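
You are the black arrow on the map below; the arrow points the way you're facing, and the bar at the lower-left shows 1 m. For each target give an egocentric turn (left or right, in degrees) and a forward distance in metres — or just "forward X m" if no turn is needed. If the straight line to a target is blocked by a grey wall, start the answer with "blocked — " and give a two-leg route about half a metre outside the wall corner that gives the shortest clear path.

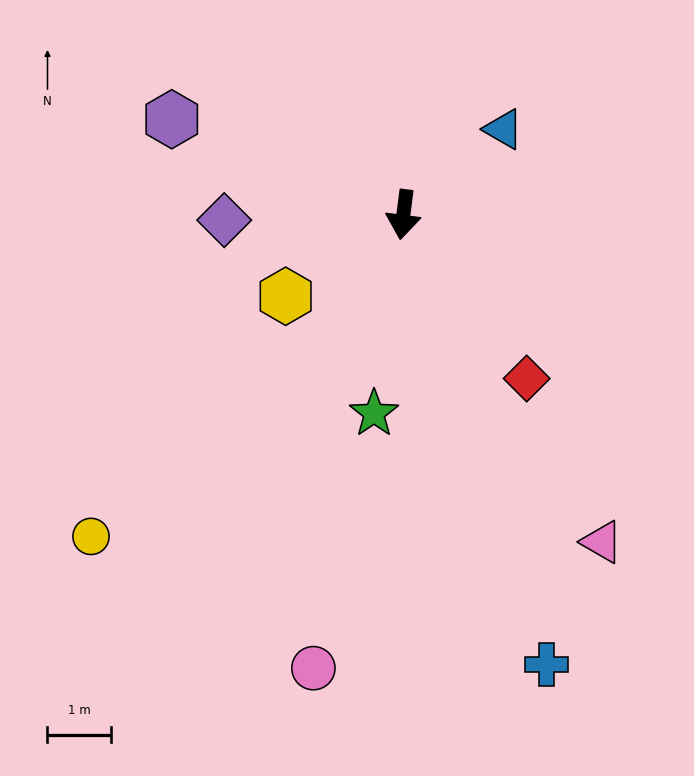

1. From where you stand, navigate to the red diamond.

turn left 44°, forward 3.2 m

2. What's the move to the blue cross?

turn left 25°, forward 7.4 m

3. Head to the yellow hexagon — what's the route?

turn right 48°, forward 2.3 m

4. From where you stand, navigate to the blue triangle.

turn left 138°, forward 2.1 m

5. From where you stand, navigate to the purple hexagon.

turn right 105°, forward 3.9 m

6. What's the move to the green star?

forward 3.2 m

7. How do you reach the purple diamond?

turn right 81°, forward 2.8 m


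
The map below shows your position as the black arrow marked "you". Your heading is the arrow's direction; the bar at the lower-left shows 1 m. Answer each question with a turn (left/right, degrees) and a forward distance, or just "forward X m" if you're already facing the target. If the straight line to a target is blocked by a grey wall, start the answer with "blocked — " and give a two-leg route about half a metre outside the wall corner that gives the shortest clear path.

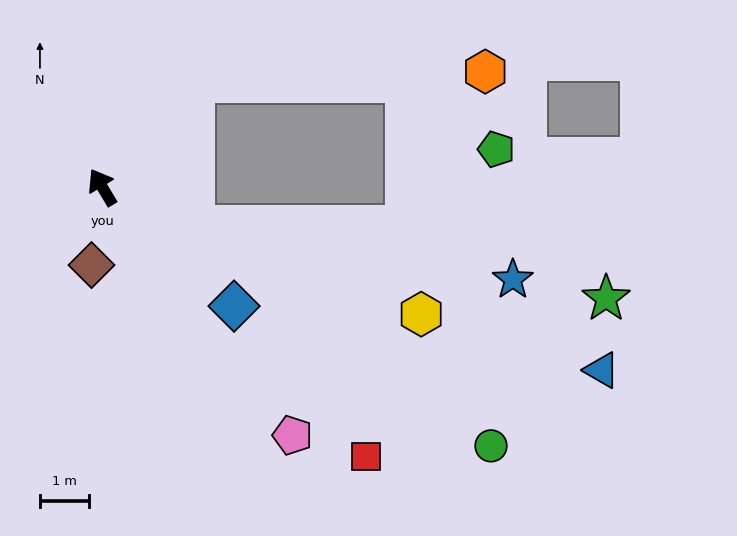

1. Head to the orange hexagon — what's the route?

blocked — turn right 72°, forward 2.8 m, then turn right 47°, forward 5.9 m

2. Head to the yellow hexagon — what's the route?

turn right 143°, forward 6.9 m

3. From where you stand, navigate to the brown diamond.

turn left 141°, forward 1.6 m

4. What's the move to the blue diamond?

turn right 163°, forward 3.6 m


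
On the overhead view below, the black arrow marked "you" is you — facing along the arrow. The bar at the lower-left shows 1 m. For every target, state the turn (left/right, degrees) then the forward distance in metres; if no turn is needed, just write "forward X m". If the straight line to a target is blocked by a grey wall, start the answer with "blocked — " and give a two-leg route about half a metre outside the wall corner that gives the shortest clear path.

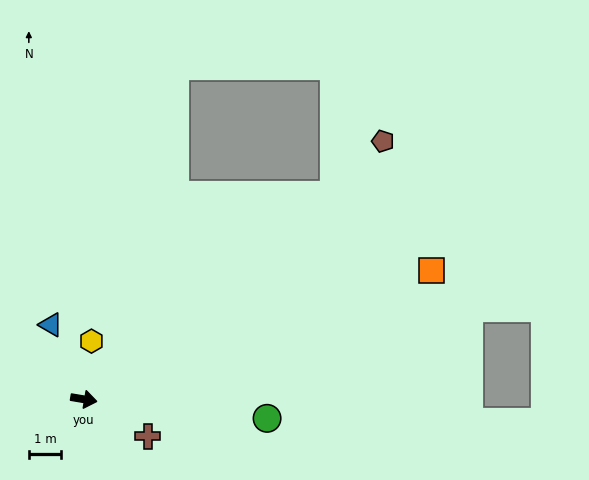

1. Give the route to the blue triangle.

turn left 123°, forward 2.5 m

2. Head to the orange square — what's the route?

turn left 30°, forward 11.4 m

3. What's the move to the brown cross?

turn right 20°, forward 2.3 m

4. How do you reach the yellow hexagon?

turn left 92°, forward 1.8 m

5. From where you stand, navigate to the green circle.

turn left 4°, forward 5.7 m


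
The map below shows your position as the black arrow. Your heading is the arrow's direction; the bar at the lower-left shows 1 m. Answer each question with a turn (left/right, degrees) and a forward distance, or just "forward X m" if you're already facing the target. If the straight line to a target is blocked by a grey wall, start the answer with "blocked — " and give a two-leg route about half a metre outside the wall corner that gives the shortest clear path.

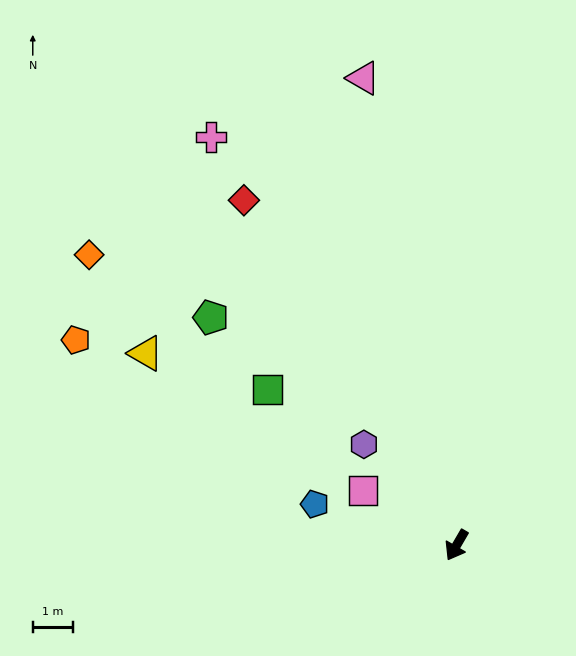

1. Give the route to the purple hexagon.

turn right 107°, forward 3.4 m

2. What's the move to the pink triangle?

turn right 138°, forward 12.0 m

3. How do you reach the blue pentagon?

turn right 76°, forward 3.7 m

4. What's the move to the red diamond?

turn right 118°, forward 10.2 m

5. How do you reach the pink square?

turn right 90°, forward 2.7 m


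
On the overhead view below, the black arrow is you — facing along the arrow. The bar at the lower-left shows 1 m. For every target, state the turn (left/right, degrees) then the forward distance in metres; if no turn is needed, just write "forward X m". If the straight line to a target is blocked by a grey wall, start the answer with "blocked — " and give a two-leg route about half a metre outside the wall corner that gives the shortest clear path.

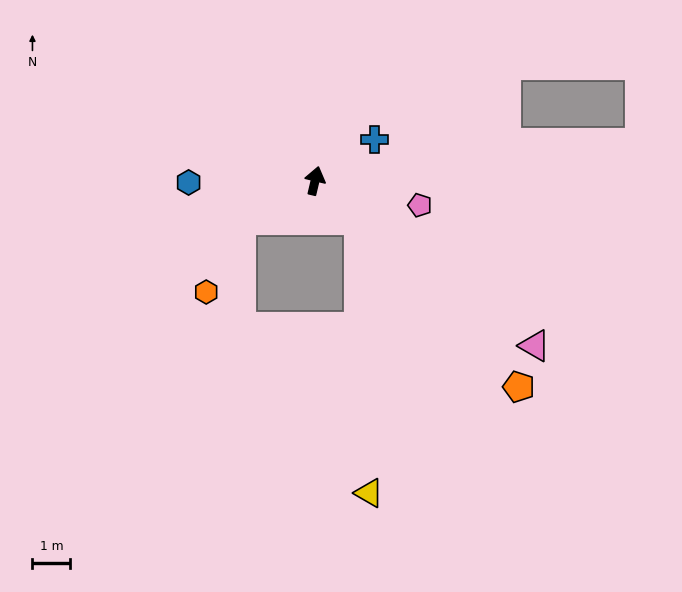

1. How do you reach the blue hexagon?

turn left 104°, forward 3.3 m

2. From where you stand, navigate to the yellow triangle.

blocked — turn right 117°, forward 1.6 m, then turn right 48°, forward 7.2 m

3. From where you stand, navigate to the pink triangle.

turn right 114°, forward 7.3 m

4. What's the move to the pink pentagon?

turn right 90°, forward 2.8 m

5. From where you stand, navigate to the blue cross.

turn right 42°, forward 1.9 m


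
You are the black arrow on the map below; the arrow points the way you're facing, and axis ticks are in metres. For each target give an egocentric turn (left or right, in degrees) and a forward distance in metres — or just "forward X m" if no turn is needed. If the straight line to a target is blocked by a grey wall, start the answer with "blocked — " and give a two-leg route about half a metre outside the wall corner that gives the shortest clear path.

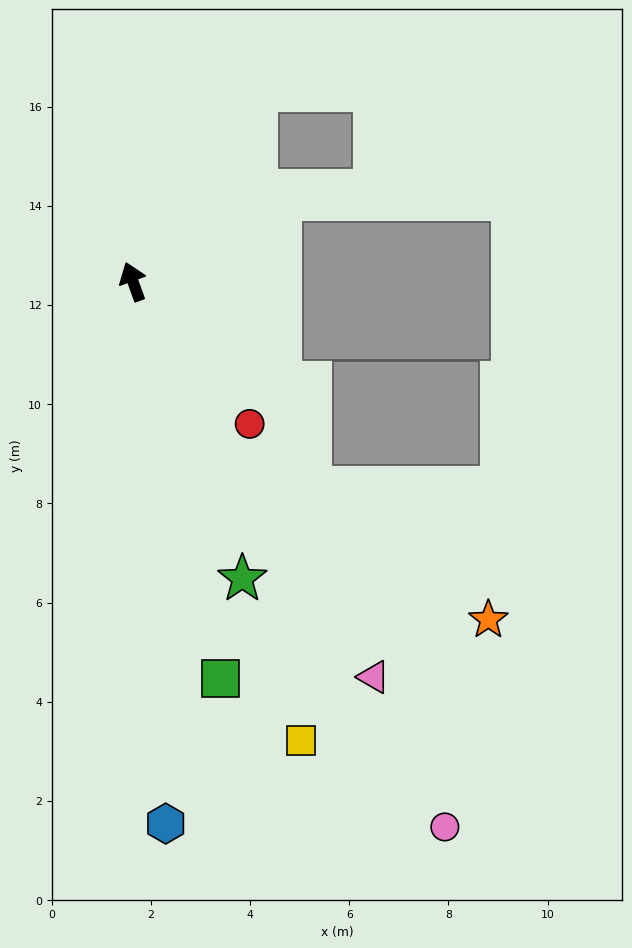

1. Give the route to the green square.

turn left 173°, forward 8.2 m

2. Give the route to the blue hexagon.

turn left 164°, forward 10.9 m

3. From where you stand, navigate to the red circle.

turn right 161°, forward 3.7 m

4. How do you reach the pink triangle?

turn right 169°, forward 9.3 m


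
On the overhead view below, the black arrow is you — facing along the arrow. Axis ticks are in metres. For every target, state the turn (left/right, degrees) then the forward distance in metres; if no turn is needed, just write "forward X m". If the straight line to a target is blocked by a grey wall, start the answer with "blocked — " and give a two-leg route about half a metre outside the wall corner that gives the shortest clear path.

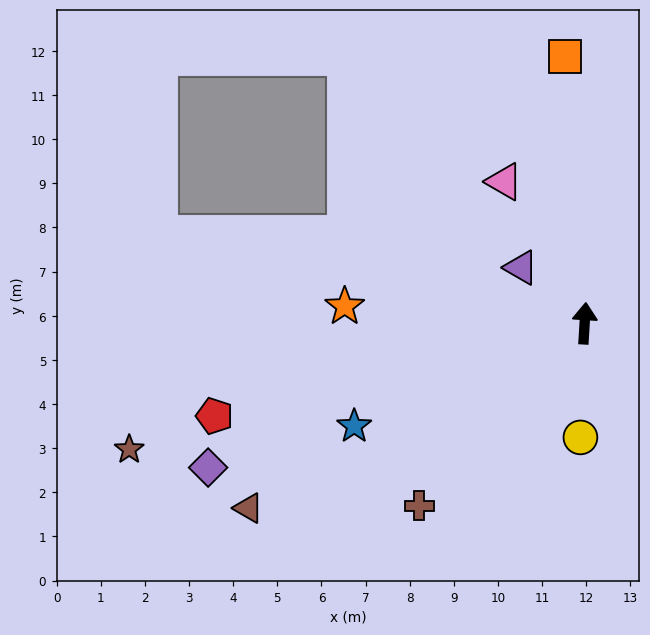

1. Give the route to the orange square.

turn left 8°, forward 6.1 m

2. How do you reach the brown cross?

turn left 141°, forward 5.6 m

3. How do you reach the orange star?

turn left 89°, forward 5.5 m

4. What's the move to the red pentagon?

turn left 108°, forward 8.6 m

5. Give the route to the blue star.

turn left 118°, forward 5.7 m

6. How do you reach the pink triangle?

turn left 33°, forward 3.7 m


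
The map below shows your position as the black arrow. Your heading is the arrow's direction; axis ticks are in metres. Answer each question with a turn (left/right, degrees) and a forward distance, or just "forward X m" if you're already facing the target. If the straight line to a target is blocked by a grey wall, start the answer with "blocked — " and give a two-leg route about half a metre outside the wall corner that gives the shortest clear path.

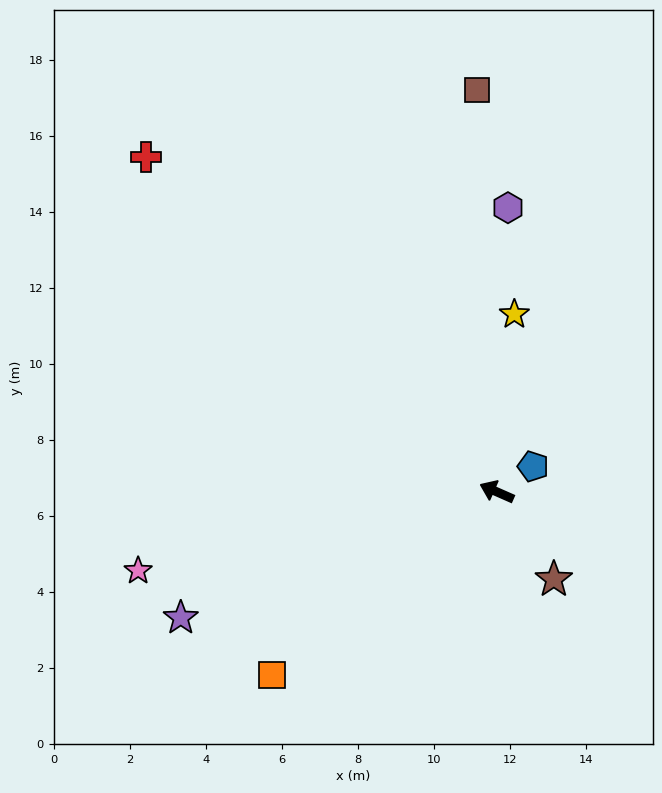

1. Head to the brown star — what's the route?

turn left 147°, forward 2.7 m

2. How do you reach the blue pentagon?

turn right 121°, forward 1.2 m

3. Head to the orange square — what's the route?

turn left 63°, forward 7.6 m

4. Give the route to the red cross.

turn right 20°, forward 12.8 m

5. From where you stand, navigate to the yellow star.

turn right 72°, forward 4.7 m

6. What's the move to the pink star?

turn left 36°, forward 9.7 m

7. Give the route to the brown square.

turn right 63°, forward 10.6 m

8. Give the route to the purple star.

turn left 45°, forward 8.9 m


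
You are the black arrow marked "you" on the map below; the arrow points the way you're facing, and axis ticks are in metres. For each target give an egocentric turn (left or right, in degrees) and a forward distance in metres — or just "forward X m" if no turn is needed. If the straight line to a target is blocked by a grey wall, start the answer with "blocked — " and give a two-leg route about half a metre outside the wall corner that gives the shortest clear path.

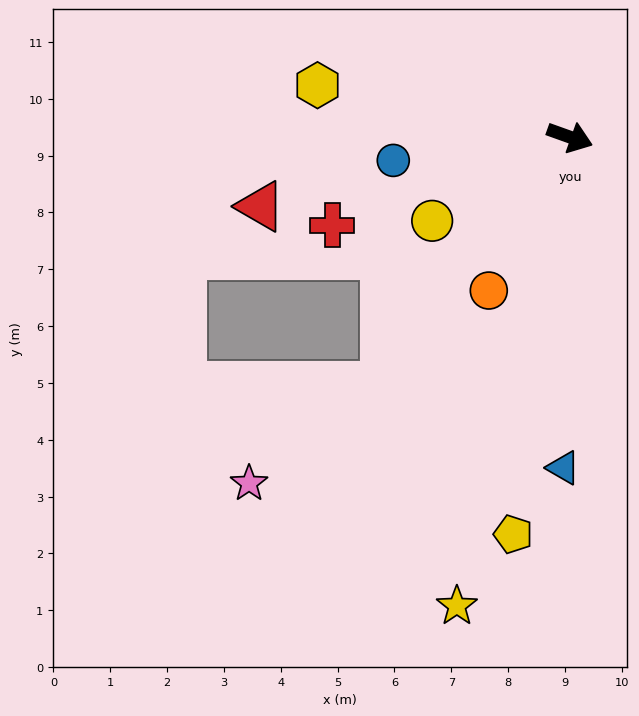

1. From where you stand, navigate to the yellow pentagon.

turn right 78°, forward 7.1 m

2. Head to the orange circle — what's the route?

turn right 98°, forward 3.1 m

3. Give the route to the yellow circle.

turn right 129°, forward 2.8 m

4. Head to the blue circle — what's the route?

turn right 153°, forward 3.1 m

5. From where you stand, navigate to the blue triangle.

turn right 71°, forward 5.8 m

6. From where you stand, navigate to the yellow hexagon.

turn right 172°, forward 4.5 m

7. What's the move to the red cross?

turn right 140°, forward 4.5 m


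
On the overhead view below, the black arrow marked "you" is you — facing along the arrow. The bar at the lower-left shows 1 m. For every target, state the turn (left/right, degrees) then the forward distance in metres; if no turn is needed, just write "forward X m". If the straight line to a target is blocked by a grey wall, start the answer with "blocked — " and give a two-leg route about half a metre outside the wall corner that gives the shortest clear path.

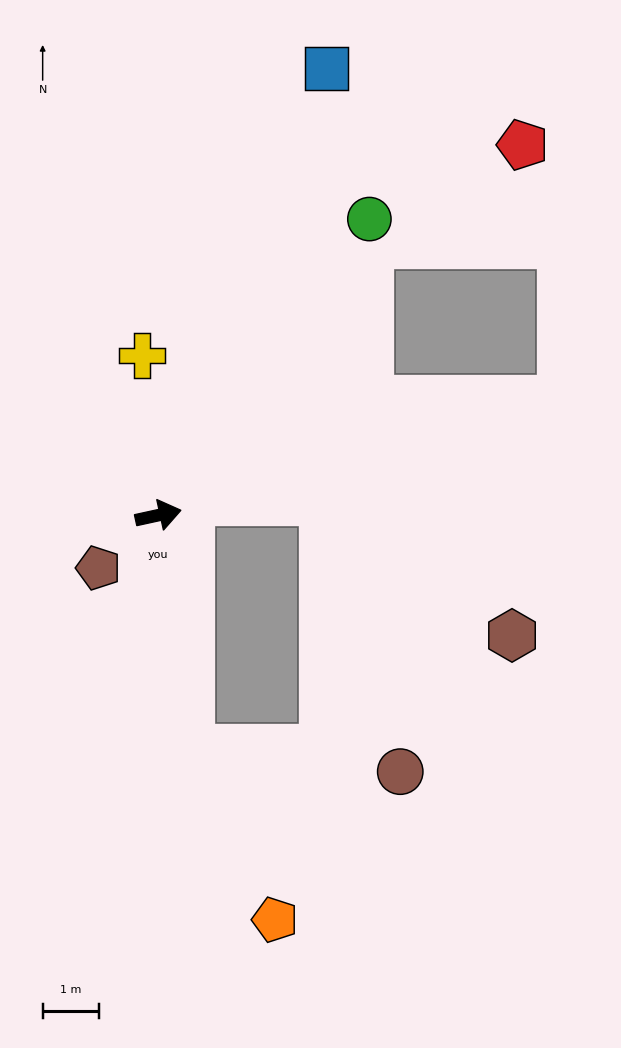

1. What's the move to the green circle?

turn left 42°, forward 6.5 m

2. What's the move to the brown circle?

blocked — turn right 94°, forward 4.2 m, then turn left 75°, forward 3.7 m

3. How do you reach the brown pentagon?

turn right 151°, forward 1.4 m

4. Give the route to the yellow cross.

turn left 84°, forward 2.9 m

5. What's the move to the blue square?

turn left 57°, forward 8.5 m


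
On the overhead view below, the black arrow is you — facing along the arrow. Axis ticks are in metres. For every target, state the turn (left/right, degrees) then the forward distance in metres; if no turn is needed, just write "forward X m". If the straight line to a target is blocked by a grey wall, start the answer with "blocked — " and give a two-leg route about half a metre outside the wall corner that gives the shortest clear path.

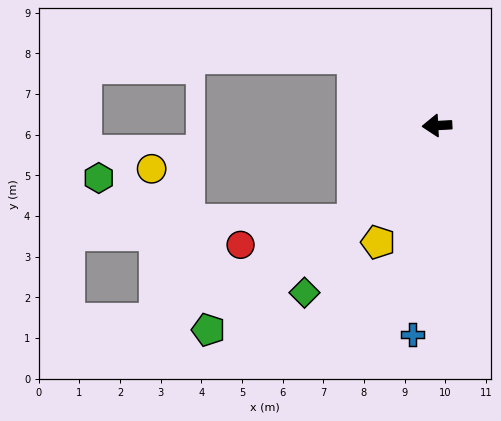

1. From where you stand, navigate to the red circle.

blocked — turn left 46°, forward 3.1 m, then turn right 38°, forward 2.8 m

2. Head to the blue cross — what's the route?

turn left 80°, forward 5.2 m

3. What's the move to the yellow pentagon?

turn left 60°, forward 3.2 m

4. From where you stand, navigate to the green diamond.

turn left 49°, forward 5.2 m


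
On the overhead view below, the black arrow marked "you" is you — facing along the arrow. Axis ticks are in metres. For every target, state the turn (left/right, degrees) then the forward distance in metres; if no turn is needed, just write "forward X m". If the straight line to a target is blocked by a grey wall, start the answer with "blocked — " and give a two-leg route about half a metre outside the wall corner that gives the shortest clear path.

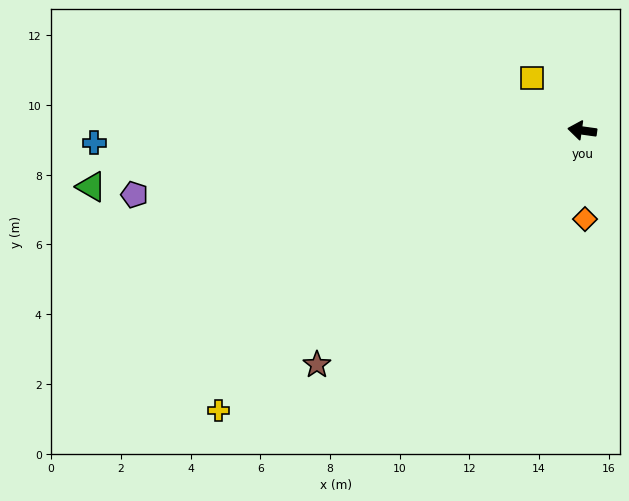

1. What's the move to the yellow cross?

turn left 45°, forward 13.2 m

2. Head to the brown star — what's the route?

turn left 49°, forward 10.2 m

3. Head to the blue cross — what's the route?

turn left 9°, forward 14.0 m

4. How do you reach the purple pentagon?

turn left 16°, forward 13.0 m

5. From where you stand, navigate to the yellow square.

turn right 38°, forward 2.1 m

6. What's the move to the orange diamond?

turn left 100°, forward 2.5 m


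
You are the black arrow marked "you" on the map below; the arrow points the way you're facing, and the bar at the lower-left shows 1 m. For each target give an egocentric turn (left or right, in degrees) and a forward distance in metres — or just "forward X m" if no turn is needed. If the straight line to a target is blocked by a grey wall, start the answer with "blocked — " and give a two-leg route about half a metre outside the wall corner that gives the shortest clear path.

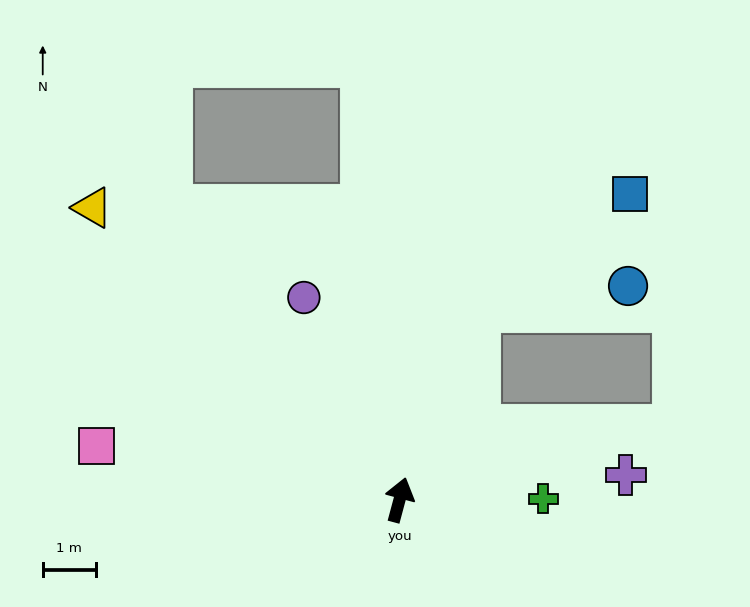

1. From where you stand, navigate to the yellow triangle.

turn left 61°, forward 7.9 m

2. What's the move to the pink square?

turn left 95°, forward 5.8 m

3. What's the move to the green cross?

turn right 75°, forward 2.7 m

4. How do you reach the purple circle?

turn left 40°, forward 4.2 m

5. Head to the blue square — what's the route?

blocked — turn right 7°, forward 3.8 m, then turn right 31°, forward 3.6 m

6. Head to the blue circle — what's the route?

blocked — turn right 7°, forward 3.8 m, then turn right 59°, forward 2.9 m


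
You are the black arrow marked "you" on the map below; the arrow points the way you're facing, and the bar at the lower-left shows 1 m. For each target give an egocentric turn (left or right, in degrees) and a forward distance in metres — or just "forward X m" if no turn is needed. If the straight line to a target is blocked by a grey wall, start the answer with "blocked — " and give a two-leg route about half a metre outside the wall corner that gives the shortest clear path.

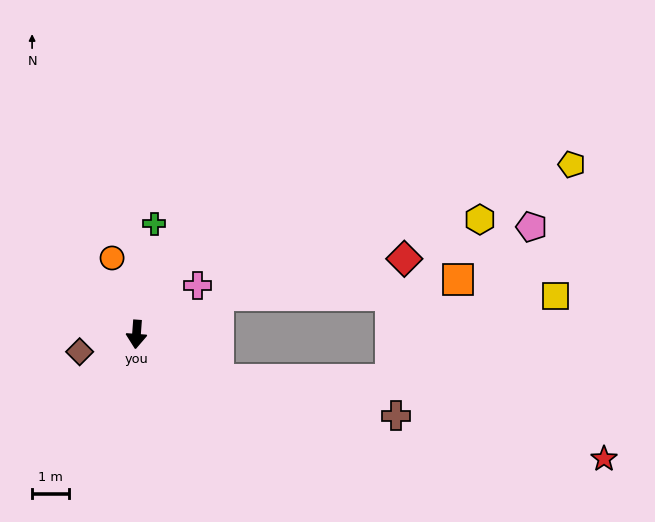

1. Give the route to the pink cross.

turn left 133°, forward 2.1 m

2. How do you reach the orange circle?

turn right 158°, forward 2.2 m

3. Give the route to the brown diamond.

turn right 69°, forward 1.6 m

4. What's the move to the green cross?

turn left 175°, forward 3.1 m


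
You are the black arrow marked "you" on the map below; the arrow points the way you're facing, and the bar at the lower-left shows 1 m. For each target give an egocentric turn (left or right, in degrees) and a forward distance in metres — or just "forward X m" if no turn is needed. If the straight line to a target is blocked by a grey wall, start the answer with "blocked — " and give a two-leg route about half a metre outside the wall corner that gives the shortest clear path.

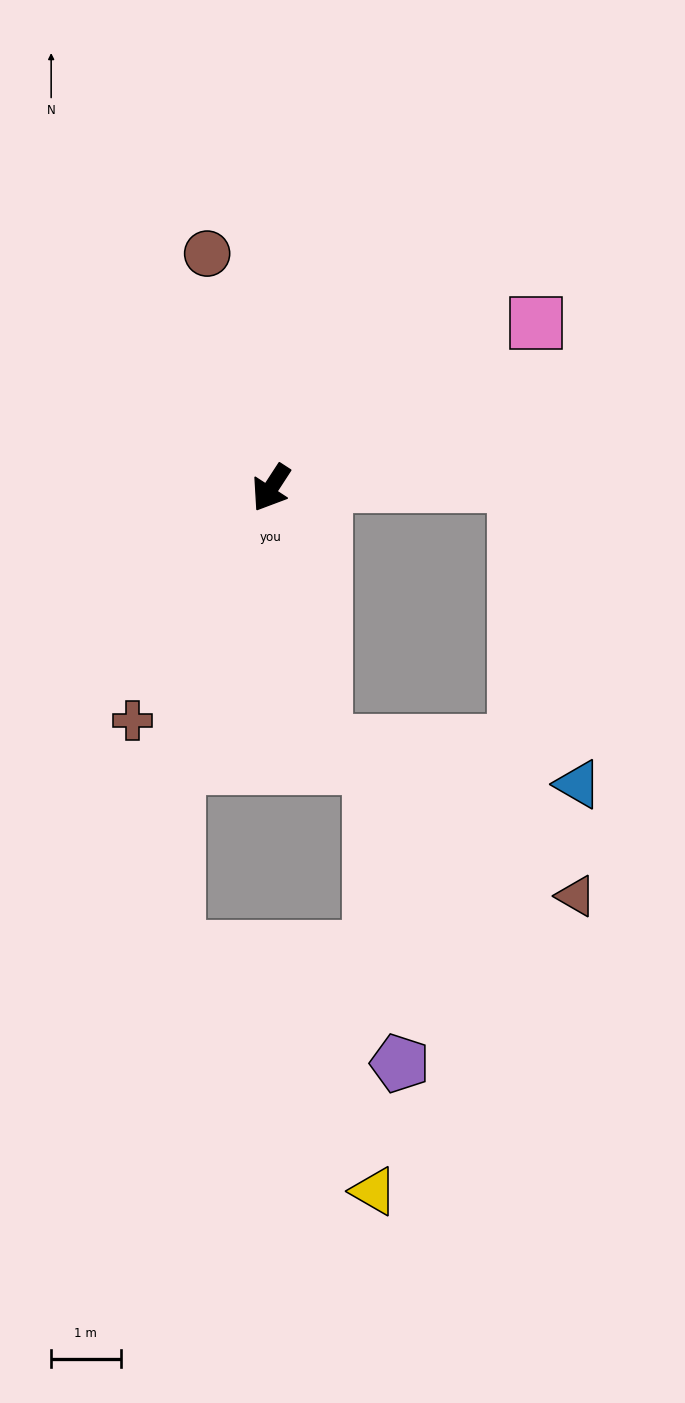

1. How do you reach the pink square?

turn left 155°, forward 4.5 m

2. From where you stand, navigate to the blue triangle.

blocked — turn left 44°, forward 3.8 m, then turn left 70°, forward 3.7 m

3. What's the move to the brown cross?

turn left 2°, forward 3.9 m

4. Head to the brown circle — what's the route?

turn right 132°, forward 3.5 m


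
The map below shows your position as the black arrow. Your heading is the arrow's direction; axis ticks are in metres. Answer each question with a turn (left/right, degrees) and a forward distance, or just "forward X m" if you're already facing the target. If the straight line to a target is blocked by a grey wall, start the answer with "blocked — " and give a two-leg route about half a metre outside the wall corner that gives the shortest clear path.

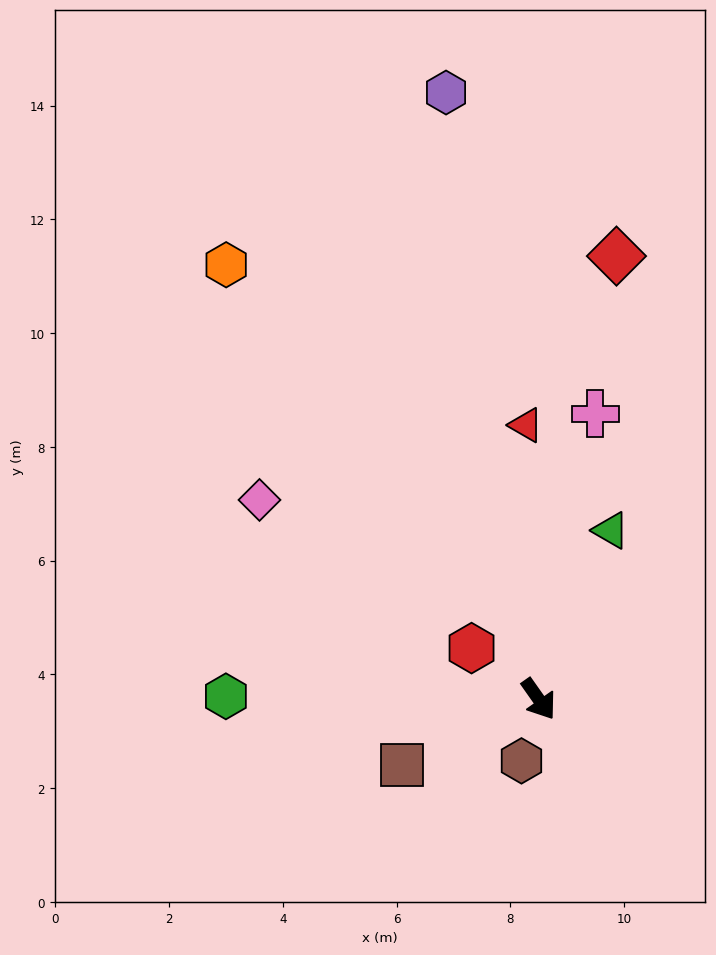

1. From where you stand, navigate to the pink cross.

turn left 134°, forward 5.1 m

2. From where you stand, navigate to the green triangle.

turn left 122°, forward 3.2 m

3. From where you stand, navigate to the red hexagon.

turn right 162°, forward 1.5 m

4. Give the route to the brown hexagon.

turn right 51°, forward 1.1 m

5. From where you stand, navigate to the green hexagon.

turn right 126°, forward 5.5 m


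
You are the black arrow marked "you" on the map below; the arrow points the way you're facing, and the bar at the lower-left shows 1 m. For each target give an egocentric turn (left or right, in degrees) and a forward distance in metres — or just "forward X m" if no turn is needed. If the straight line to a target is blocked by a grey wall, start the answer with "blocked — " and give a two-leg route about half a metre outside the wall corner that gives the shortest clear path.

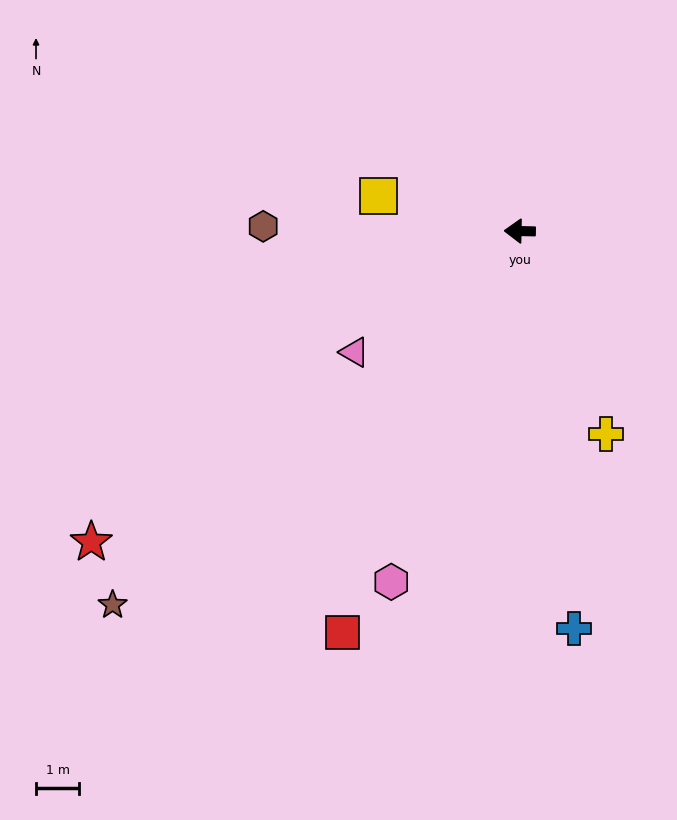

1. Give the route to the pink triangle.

turn left 37°, forward 4.7 m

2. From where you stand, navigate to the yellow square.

turn right 13°, forward 3.4 m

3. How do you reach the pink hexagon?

turn left 71°, forward 8.6 m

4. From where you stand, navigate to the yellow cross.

turn left 114°, forward 5.1 m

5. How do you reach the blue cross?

turn left 99°, forward 9.3 m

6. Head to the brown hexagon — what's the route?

forward 5.9 m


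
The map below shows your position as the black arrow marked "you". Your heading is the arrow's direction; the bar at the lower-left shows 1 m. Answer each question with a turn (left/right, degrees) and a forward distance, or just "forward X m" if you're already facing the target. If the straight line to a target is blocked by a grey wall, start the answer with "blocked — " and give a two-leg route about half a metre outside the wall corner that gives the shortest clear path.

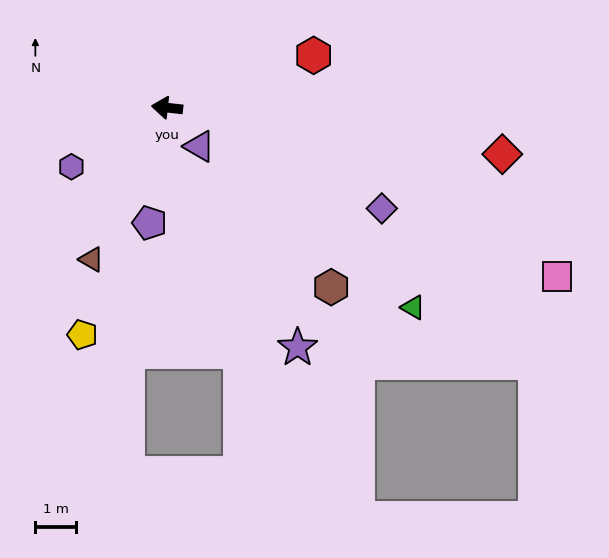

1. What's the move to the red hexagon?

turn right 154°, forward 3.8 m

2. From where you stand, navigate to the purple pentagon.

turn left 88°, forward 2.8 m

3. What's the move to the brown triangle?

turn left 70°, forward 4.1 m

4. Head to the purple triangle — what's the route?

turn left 136°, forward 1.2 m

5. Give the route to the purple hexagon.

turn left 38°, forward 2.7 m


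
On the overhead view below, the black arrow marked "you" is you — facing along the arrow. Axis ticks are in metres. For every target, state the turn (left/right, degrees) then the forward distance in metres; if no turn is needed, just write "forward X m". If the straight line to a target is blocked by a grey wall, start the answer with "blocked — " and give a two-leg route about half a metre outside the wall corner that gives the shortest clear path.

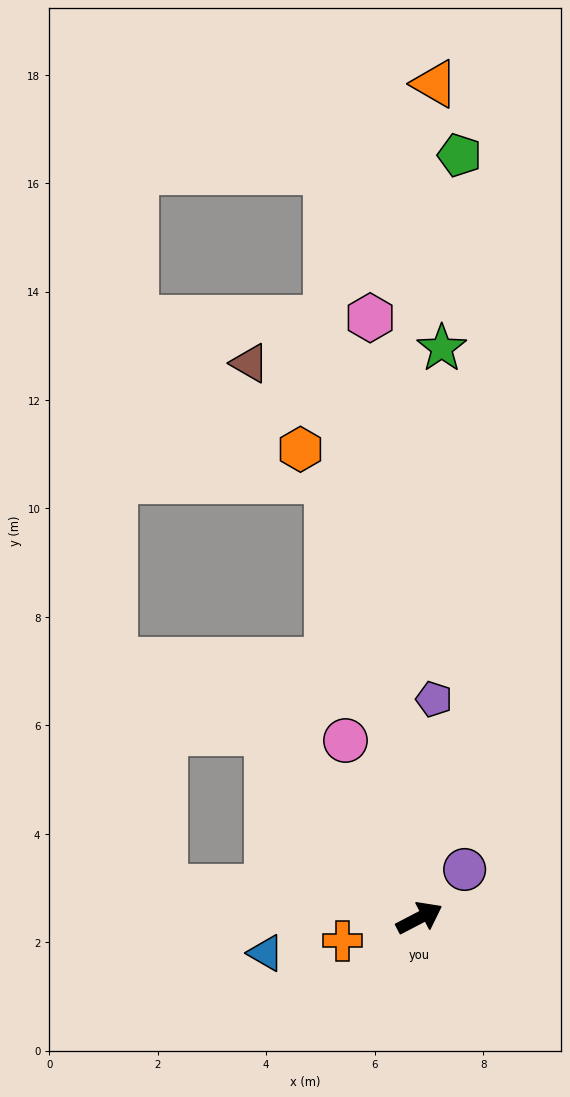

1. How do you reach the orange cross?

turn left 169°, forward 1.5 m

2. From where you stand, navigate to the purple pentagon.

turn left 59°, forward 4.0 m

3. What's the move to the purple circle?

turn left 19°, forward 1.2 m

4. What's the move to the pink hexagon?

turn left 67°, forward 11.1 m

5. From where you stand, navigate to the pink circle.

turn left 85°, forward 3.5 m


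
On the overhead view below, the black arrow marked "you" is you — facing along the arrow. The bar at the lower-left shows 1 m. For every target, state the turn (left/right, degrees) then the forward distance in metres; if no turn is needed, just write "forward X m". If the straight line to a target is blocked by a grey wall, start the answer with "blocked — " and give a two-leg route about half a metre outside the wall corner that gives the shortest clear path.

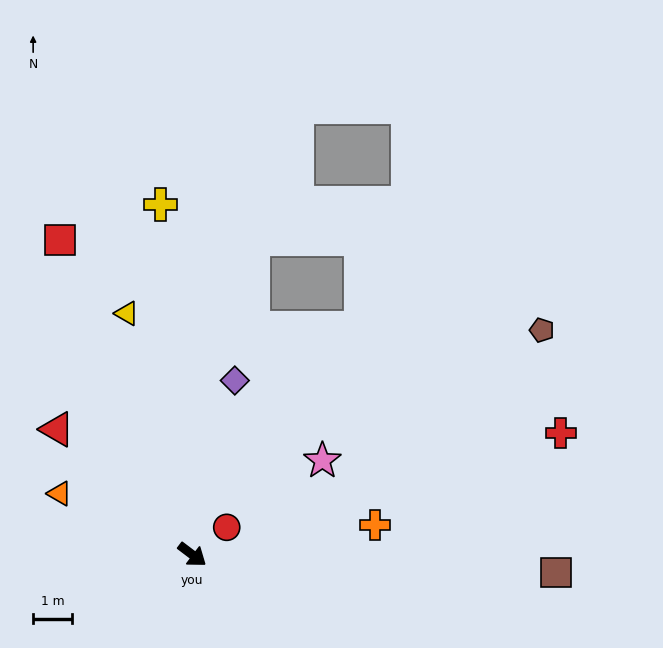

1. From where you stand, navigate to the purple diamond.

turn left 113°, forward 4.6 m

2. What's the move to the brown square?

turn left 34°, forward 9.4 m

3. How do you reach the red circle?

turn left 76°, forward 1.1 m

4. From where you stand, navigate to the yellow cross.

turn left 132°, forward 9.0 m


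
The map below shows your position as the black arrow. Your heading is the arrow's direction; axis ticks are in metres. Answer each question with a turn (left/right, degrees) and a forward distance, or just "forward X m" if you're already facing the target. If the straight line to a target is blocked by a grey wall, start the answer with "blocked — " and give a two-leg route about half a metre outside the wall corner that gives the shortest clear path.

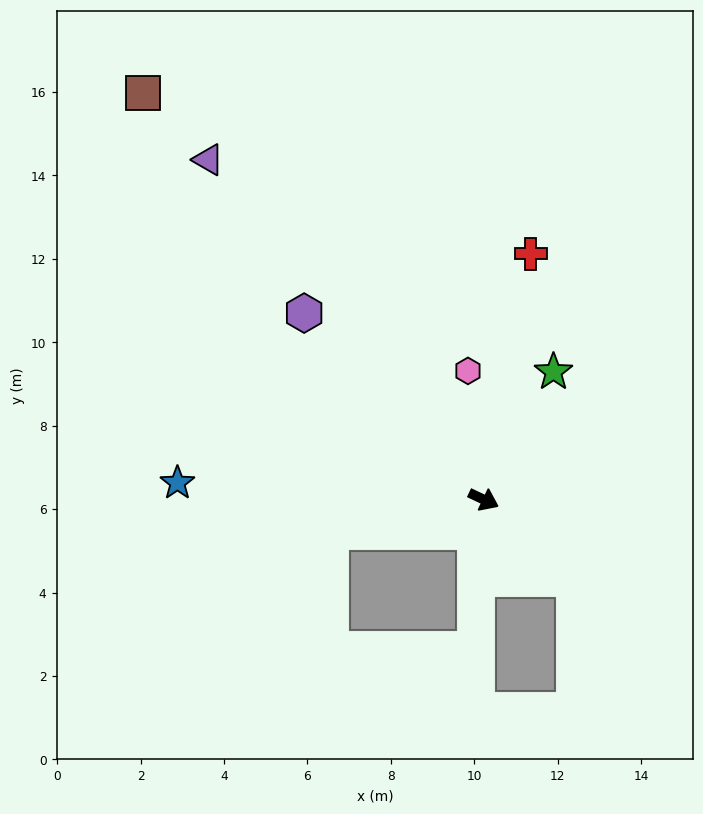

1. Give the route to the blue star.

turn right 158°, forward 7.4 m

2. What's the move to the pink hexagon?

turn left 122°, forward 3.1 m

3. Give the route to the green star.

turn left 87°, forward 3.5 m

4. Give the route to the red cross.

turn left 104°, forward 6.0 m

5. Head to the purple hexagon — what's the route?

turn left 159°, forward 6.2 m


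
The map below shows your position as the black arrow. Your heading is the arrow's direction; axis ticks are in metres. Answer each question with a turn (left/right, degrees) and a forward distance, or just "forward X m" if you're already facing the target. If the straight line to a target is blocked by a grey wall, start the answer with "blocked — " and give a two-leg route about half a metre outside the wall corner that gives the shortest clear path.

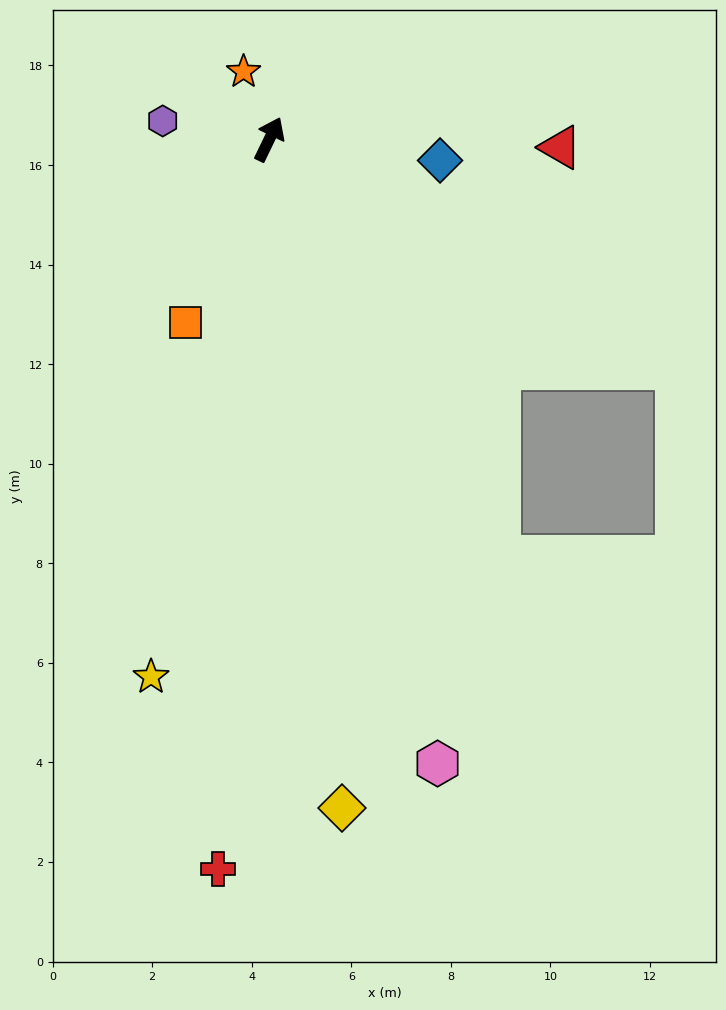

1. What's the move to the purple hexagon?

turn left 106°, forward 2.2 m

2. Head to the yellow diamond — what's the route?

turn right 148°, forward 13.5 m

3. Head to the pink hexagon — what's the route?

turn right 139°, forward 13.0 m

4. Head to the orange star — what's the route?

turn left 47°, forward 1.5 m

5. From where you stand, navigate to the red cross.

turn right 158°, forward 14.7 m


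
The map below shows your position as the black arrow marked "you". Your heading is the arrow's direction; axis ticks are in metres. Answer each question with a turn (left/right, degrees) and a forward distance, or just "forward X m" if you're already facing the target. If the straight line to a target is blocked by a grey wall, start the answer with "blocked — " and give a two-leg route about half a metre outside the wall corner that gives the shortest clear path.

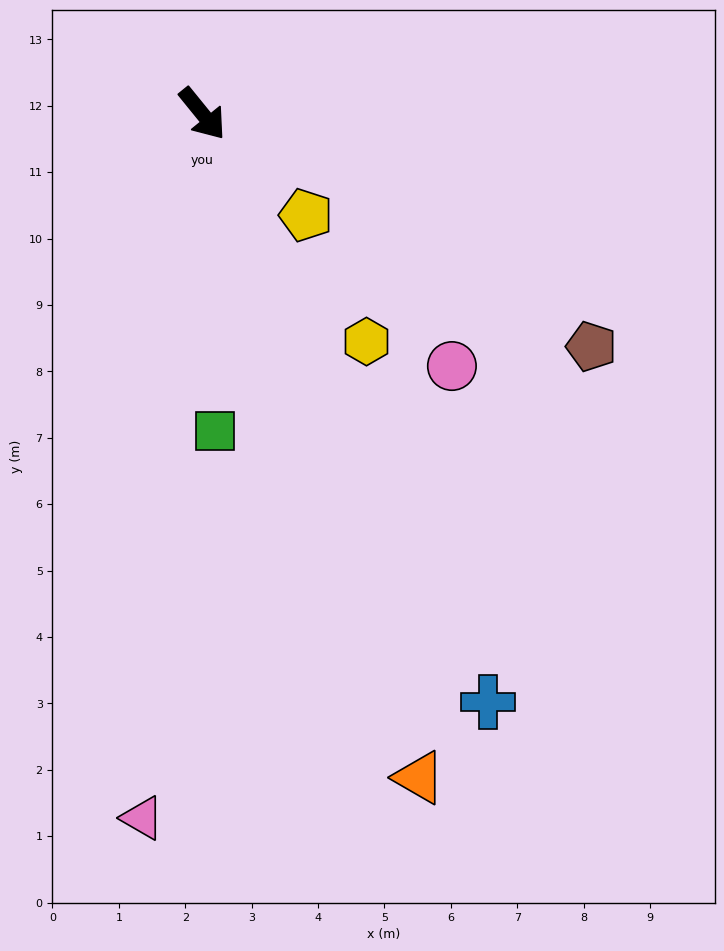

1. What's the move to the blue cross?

turn right 13°, forward 9.8 m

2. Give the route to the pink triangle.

turn right 44°, forward 10.6 m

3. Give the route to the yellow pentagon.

turn left 7°, forward 2.2 m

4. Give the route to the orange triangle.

turn right 21°, forward 10.5 m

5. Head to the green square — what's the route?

turn right 37°, forward 4.8 m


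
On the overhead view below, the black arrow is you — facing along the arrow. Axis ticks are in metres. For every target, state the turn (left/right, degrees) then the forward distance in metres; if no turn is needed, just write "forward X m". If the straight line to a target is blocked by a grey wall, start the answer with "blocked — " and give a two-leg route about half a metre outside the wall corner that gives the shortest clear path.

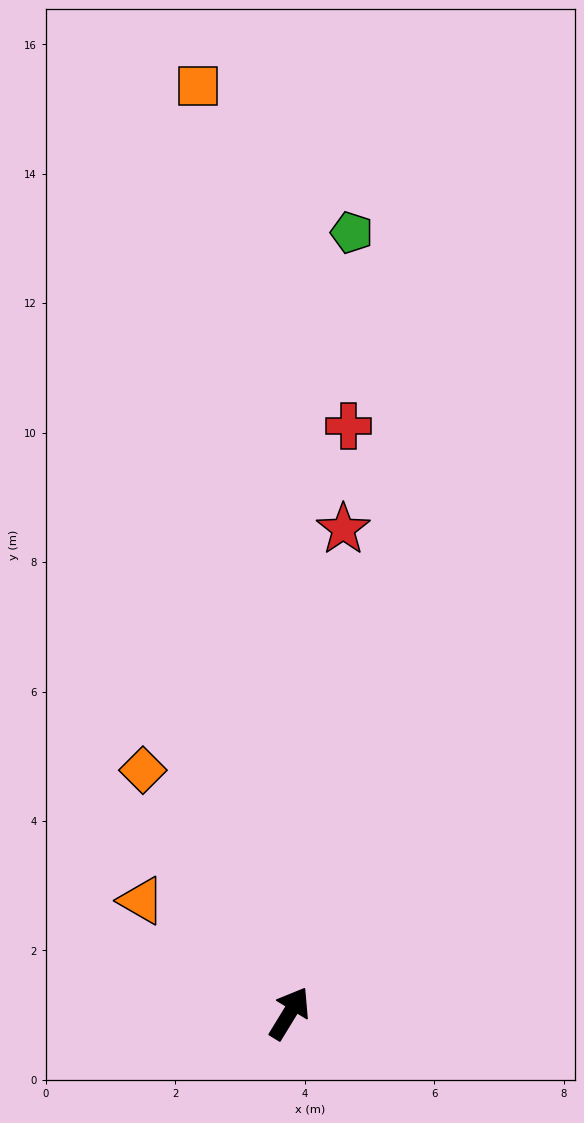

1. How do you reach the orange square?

turn left 37°, forward 14.4 m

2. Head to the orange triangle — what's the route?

turn left 84°, forward 2.9 m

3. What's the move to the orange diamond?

turn left 63°, forward 4.4 m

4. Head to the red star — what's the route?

turn left 25°, forward 7.5 m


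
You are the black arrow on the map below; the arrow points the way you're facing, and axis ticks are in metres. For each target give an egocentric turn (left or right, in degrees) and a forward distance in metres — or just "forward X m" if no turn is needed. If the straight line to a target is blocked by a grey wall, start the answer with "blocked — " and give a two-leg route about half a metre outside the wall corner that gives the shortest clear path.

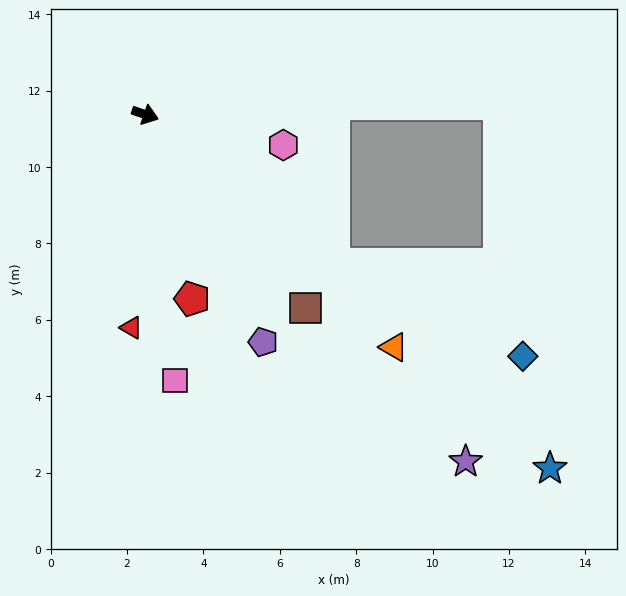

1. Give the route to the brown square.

turn right 31°, forward 6.6 m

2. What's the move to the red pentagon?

turn right 57°, forward 5.0 m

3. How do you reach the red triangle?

turn right 75°, forward 5.6 m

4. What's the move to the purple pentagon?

turn right 44°, forward 6.7 m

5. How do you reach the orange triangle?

turn right 24°, forward 8.9 m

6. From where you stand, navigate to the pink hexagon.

turn left 6°, forward 3.7 m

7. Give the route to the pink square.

turn right 65°, forward 7.0 m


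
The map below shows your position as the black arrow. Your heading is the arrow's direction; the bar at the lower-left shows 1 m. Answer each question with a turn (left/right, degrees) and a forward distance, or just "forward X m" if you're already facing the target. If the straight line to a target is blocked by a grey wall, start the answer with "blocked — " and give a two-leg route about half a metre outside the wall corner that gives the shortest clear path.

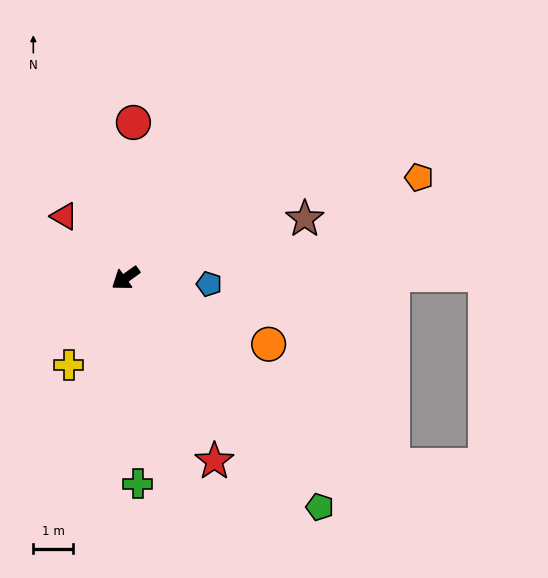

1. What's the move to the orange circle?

turn left 119°, forward 4.0 m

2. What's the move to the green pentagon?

turn left 95°, forward 7.6 m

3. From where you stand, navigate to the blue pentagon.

turn left 140°, forward 2.1 m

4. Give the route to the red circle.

turn right 129°, forward 3.9 m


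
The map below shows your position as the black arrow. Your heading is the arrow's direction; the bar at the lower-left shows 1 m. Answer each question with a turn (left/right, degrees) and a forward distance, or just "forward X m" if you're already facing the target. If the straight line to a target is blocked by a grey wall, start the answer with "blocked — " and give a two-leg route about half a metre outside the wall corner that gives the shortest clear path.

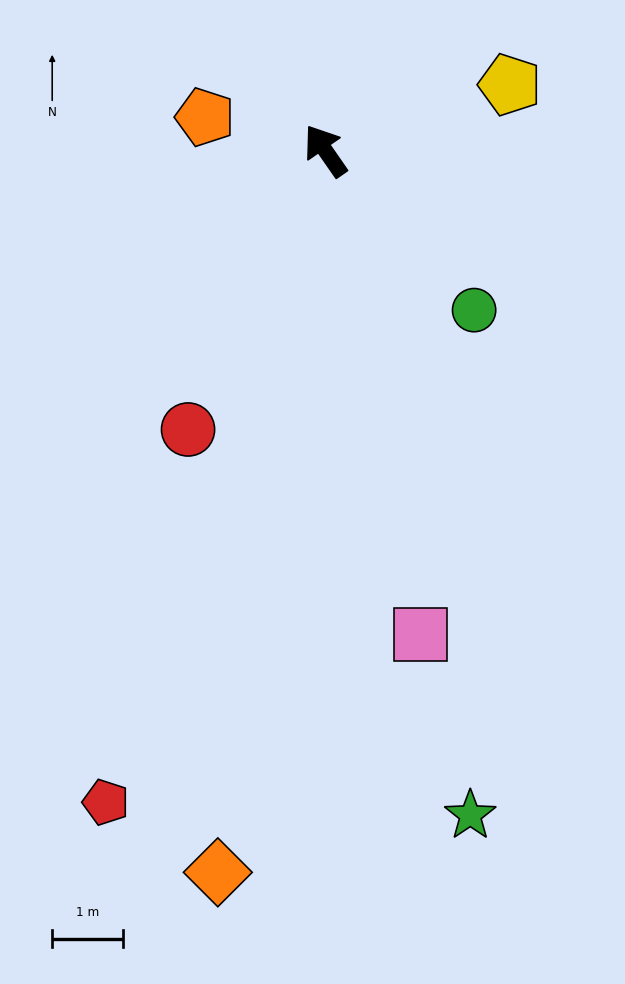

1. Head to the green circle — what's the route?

turn right 172°, forward 3.1 m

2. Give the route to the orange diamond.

turn left 137°, forward 10.3 m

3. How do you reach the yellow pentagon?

turn right 105°, forward 2.8 m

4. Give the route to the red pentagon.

turn left 127°, forward 9.7 m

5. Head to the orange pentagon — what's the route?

turn left 40°, forward 1.8 m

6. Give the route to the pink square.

turn left 156°, forward 7.0 m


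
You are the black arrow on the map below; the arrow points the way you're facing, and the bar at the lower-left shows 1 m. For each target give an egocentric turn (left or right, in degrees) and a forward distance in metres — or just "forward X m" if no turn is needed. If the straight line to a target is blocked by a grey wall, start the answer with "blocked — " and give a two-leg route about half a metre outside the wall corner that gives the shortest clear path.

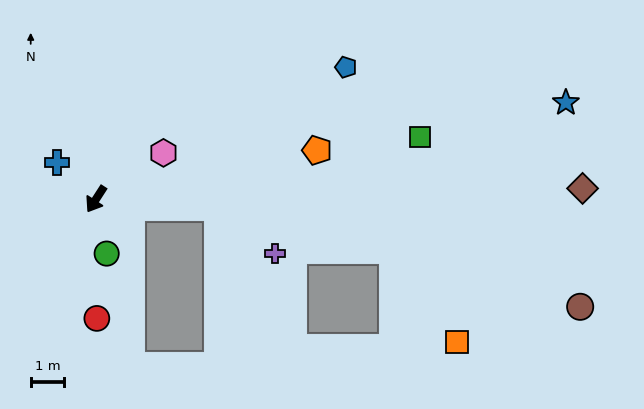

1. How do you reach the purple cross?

blocked — turn left 119°, forward 3.7 m, then turn right 36°, forward 2.2 m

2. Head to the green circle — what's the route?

turn left 44°, forward 1.7 m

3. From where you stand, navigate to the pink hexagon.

turn left 157°, forward 2.4 m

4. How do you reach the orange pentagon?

turn left 135°, forward 6.8 m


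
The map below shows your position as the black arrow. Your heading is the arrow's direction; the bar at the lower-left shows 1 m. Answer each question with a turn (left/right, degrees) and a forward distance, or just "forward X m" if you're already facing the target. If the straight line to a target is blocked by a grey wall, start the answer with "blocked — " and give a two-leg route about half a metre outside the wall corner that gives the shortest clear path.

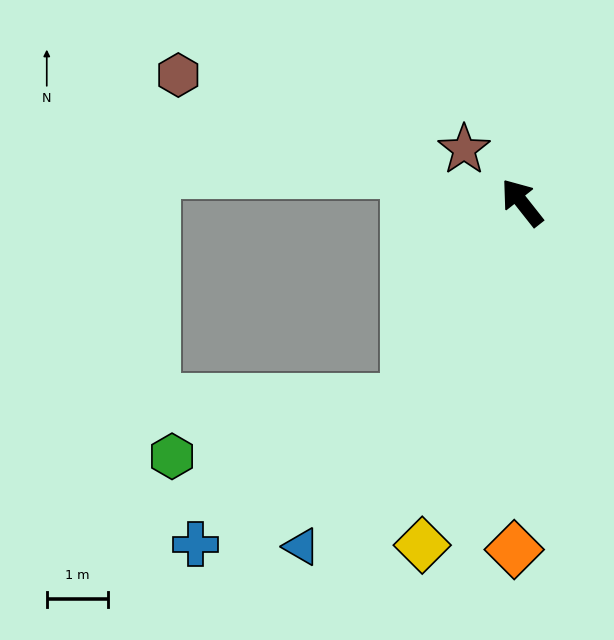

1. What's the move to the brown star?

turn left 9°, forward 1.3 m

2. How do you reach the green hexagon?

blocked — turn left 111°, forward 3.7 m, then turn right 46°, forward 4.0 m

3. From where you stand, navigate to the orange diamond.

turn left 140°, forward 5.7 m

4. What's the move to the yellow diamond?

turn left 125°, forward 5.9 m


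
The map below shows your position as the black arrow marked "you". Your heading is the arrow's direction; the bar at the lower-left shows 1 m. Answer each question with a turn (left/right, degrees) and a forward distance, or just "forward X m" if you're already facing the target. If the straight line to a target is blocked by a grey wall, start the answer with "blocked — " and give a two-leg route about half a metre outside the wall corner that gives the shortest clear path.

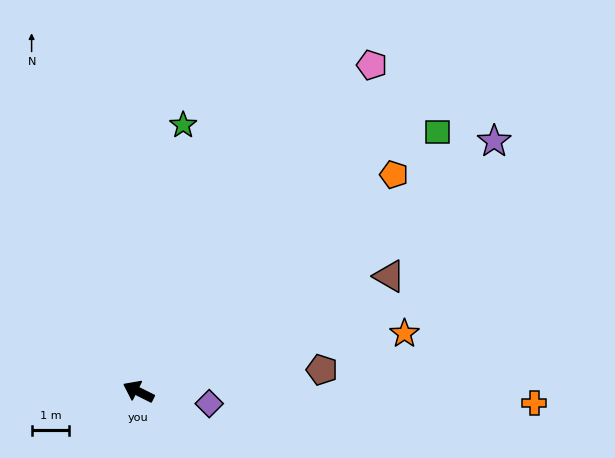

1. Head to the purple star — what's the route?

turn right 118°, forward 11.6 m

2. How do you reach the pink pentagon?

turn right 99°, forward 10.7 m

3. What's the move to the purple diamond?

turn right 163°, forward 1.9 m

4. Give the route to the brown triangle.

turn right 129°, forward 7.3 m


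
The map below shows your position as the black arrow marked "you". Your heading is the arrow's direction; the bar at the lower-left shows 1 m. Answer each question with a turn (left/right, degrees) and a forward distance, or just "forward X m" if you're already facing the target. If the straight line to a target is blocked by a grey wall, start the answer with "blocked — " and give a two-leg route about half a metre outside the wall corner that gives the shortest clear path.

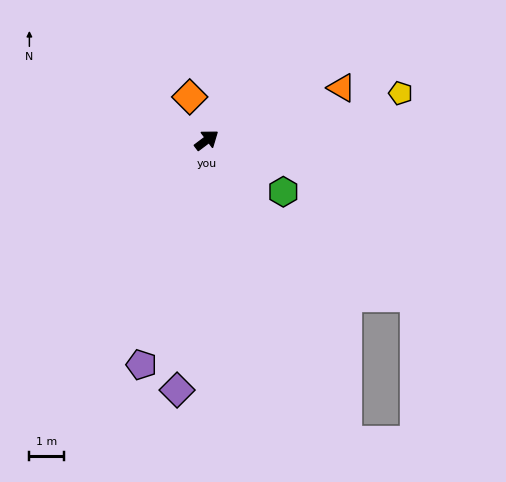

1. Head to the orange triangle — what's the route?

turn right 16°, forward 4.2 m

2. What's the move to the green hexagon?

turn right 71°, forward 2.7 m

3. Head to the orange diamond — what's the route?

turn left 74°, forward 1.4 m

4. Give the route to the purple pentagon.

turn right 143°, forward 6.8 m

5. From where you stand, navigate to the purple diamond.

turn right 134°, forward 7.3 m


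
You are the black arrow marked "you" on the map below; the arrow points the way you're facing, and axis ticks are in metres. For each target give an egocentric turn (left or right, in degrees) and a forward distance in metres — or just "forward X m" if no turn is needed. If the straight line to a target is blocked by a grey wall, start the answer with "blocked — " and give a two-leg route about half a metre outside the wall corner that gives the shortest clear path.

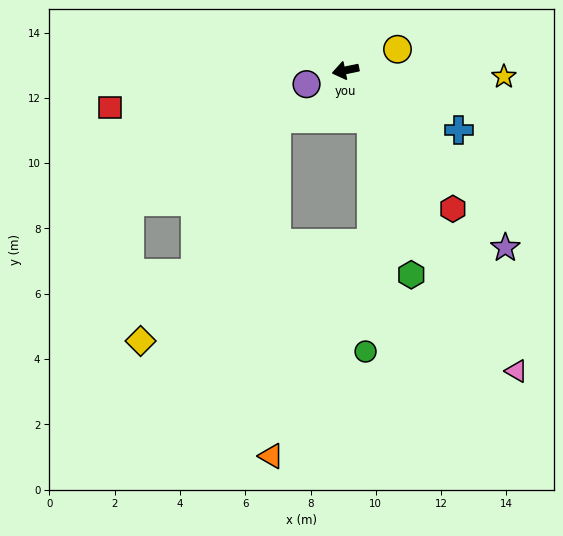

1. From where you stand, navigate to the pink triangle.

turn left 108°, forward 10.6 m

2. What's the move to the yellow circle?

turn right 170°, forward 1.7 m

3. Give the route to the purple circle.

turn left 8°, forward 1.3 m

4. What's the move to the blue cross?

turn left 140°, forward 3.9 m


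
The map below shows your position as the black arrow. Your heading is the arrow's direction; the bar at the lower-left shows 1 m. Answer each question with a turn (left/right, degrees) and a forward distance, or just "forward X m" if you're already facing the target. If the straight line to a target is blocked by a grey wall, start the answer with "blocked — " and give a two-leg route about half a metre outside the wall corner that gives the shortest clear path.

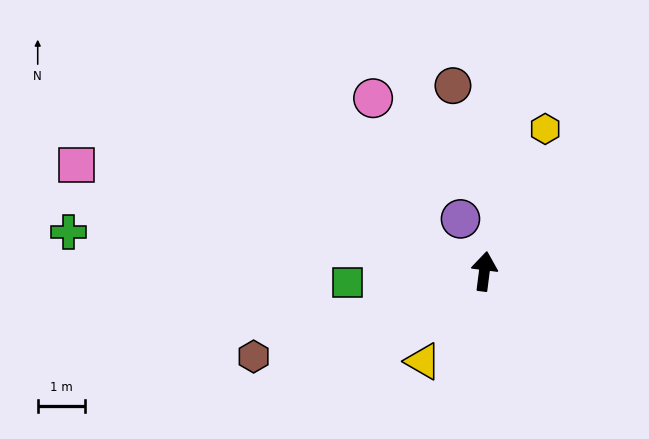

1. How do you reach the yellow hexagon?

turn right 16°, forward 3.3 m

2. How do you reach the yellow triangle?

turn left 153°, forward 2.3 m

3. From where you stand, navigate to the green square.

turn left 102°, forward 2.9 m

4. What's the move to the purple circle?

turn left 32°, forward 1.2 m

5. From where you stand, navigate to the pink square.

turn left 83°, forward 8.9 m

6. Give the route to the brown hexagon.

turn left 117°, forward 5.2 m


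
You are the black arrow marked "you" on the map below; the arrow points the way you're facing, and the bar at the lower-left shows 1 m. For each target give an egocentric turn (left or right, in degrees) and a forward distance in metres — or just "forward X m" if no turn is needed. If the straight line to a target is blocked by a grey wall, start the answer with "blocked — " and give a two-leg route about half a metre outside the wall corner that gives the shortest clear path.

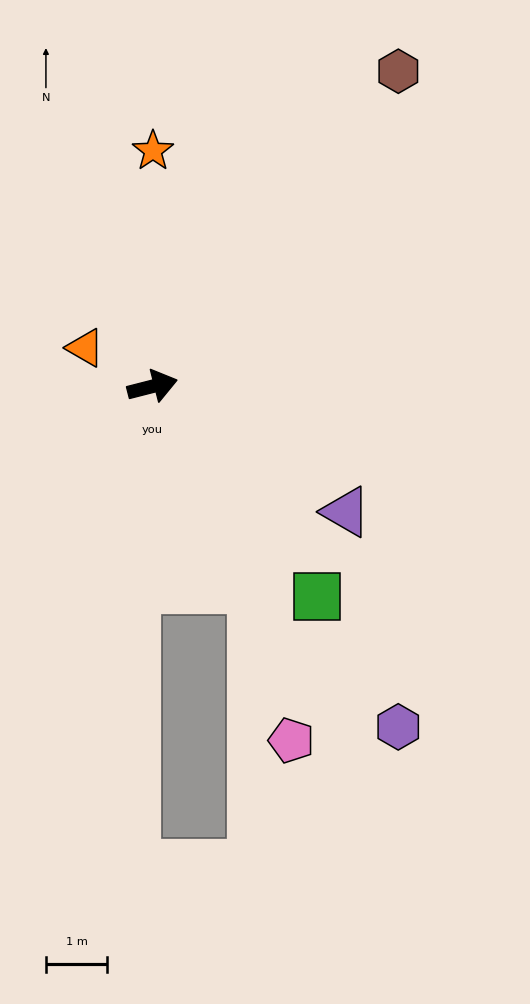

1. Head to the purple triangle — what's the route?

turn right 47°, forward 3.8 m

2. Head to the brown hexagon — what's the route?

turn left 38°, forward 6.5 m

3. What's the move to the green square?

turn right 66°, forward 4.4 m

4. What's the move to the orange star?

turn left 76°, forward 3.8 m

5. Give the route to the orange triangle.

turn left 136°, forward 1.3 m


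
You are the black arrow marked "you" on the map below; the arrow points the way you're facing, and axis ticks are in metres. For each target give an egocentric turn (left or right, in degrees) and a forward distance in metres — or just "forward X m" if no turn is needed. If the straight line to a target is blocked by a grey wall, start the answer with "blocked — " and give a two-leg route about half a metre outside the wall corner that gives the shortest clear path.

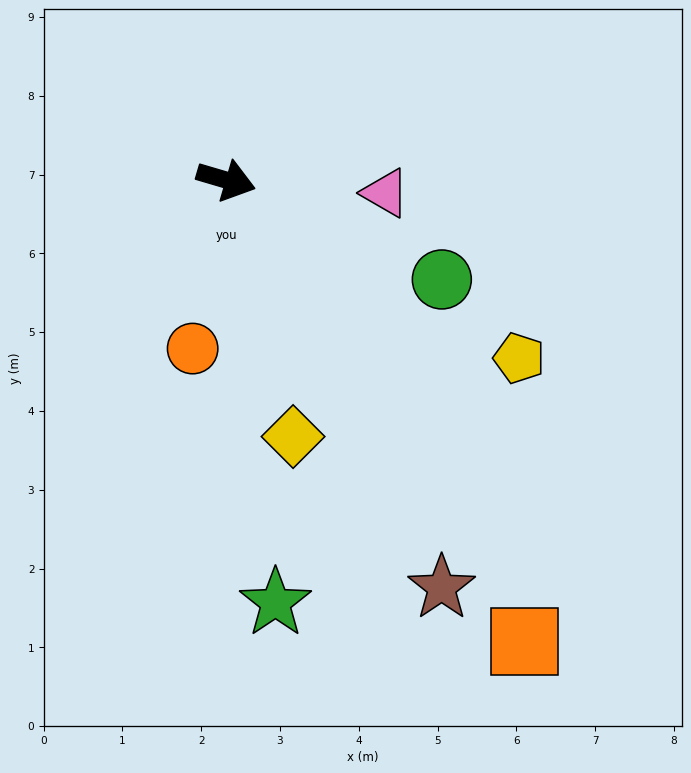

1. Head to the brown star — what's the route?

turn right 46°, forward 5.9 m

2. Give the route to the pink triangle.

turn left 12°, forward 2.0 m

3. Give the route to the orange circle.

turn right 85°, forward 2.2 m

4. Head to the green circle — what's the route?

turn right 8°, forward 3.0 m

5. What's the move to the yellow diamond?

turn right 59°, forward 3.4 m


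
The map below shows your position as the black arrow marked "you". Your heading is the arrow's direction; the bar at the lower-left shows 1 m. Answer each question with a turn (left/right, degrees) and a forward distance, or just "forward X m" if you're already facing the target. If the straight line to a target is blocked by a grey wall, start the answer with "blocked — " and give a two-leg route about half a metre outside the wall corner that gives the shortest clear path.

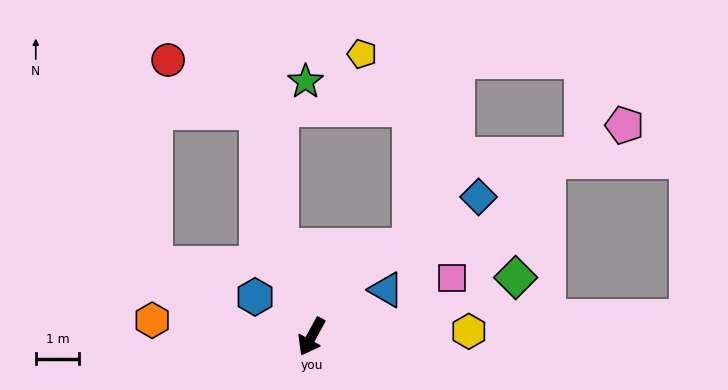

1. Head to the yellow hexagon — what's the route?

turn left 121°, forward 3.6 m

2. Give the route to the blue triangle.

turn left 151°, forward 2.0 m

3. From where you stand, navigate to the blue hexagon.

turn right 97°, forward 1.6 m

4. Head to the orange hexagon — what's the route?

turn right 67°, forward 3.7 m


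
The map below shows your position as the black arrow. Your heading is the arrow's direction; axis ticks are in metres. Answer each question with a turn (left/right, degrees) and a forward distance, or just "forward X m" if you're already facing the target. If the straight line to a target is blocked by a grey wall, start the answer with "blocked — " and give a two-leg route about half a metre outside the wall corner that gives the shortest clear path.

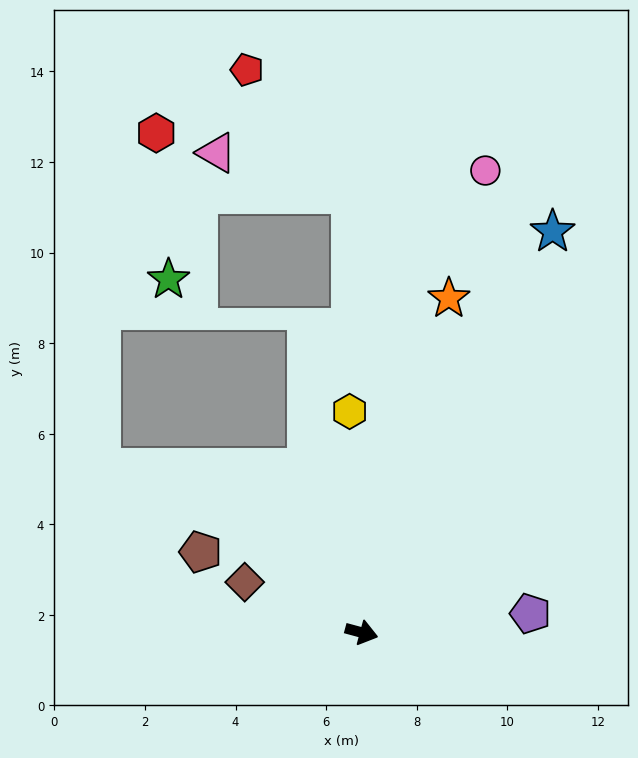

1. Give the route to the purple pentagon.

turn left 22°, forward 3.7 m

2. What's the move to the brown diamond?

turn left 172°, forward 2.8 m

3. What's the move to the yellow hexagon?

turn left 108°, forward 4.9 m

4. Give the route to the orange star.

turn left 90°, forward 7.6 m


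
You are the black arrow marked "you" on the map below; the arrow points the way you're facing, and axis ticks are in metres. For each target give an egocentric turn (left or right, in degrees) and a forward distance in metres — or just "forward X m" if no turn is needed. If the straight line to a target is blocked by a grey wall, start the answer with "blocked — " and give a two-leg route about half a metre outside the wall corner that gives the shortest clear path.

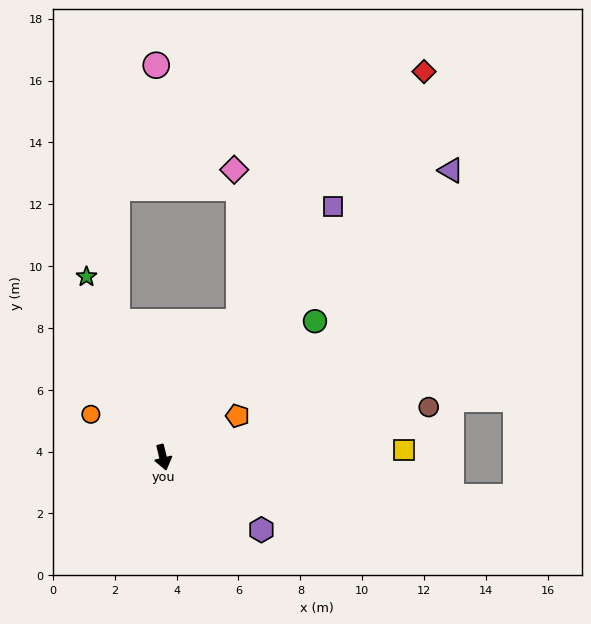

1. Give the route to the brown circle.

turn left 87°, forward 8.7 m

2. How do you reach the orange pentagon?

turn left 106°, forward 2.8 m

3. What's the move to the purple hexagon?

turn left 40°, forward 4.0 m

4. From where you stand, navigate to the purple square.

turn left 132°, forward 9.8 m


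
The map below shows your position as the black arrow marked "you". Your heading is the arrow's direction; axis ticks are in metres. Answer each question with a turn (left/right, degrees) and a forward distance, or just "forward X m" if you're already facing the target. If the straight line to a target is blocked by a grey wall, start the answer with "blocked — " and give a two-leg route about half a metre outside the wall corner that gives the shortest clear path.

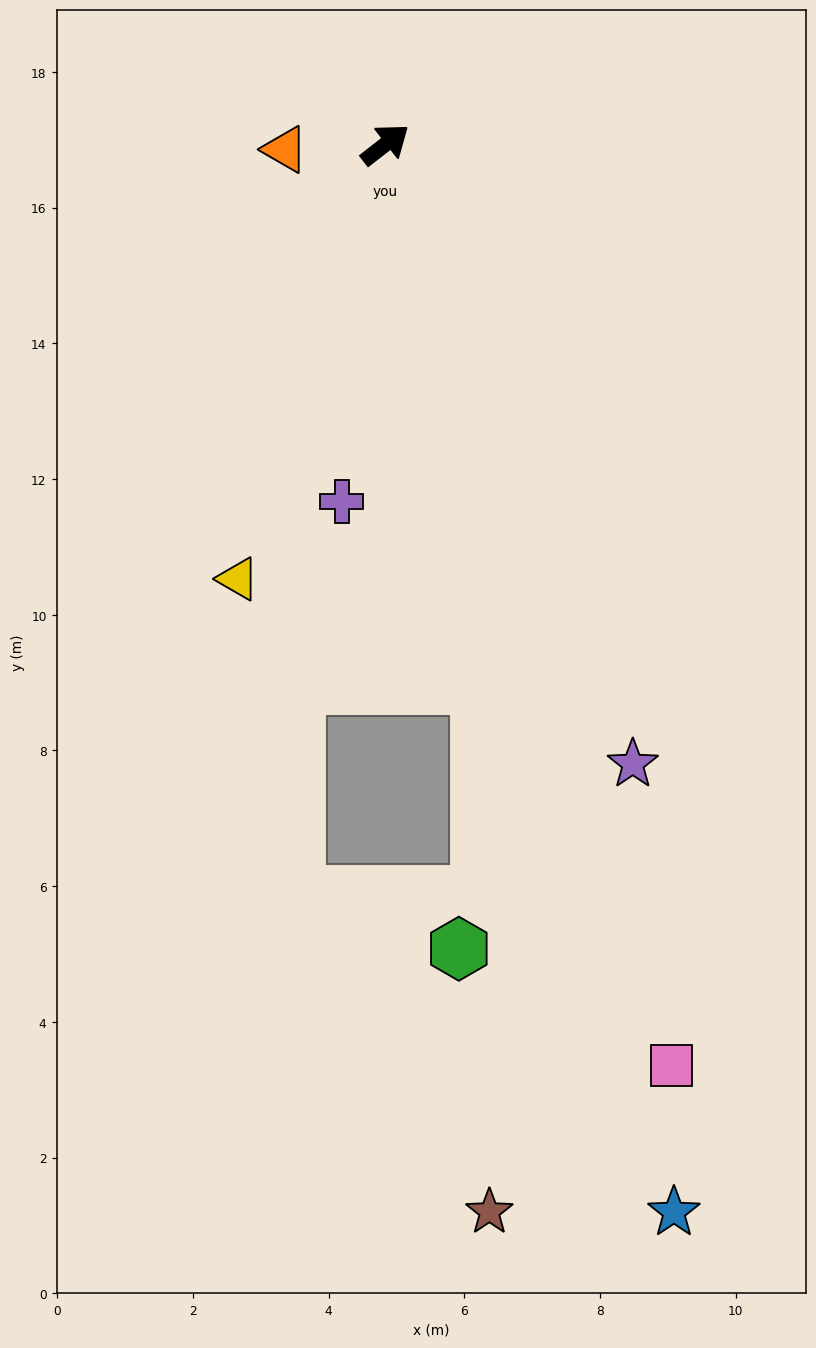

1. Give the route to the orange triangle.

turn left 145°, forward 1.5 m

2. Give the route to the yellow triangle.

turn right 147°, forward 6.8 m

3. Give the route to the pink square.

turn right 111°, forward 14.2 m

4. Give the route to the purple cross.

turn right 135°, forward 5.3 m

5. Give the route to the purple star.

turn right 106°, forward 9.8 m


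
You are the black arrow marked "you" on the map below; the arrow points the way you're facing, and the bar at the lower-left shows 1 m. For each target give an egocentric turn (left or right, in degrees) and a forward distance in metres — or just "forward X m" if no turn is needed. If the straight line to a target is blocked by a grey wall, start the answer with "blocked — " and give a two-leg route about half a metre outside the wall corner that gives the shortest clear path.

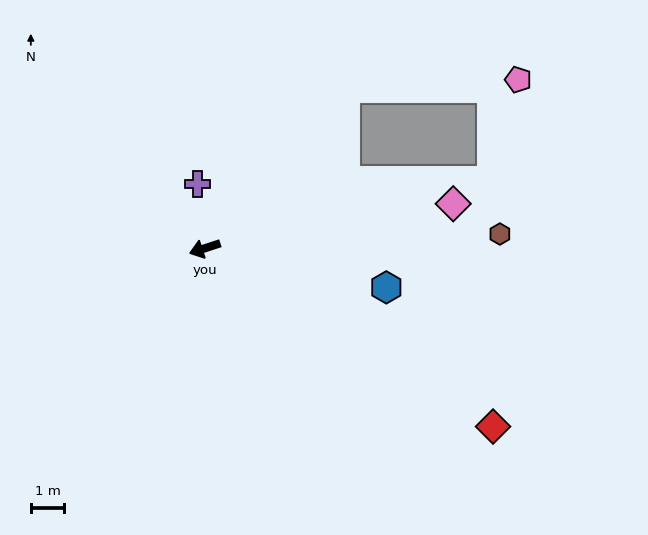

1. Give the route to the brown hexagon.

turn left 165°, forward 8.8 m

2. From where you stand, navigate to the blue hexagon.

turn left 150°, forward 5.5 m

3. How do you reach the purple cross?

turn right 102°, forward 1.9 m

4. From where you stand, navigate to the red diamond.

turn left 130°, forward 10.1 m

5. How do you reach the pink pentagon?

blocked — turn right 150°, forward 6.4 m, then turn right 45°, forward 5.1 m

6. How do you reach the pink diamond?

turn left 172°, forward 7.5 m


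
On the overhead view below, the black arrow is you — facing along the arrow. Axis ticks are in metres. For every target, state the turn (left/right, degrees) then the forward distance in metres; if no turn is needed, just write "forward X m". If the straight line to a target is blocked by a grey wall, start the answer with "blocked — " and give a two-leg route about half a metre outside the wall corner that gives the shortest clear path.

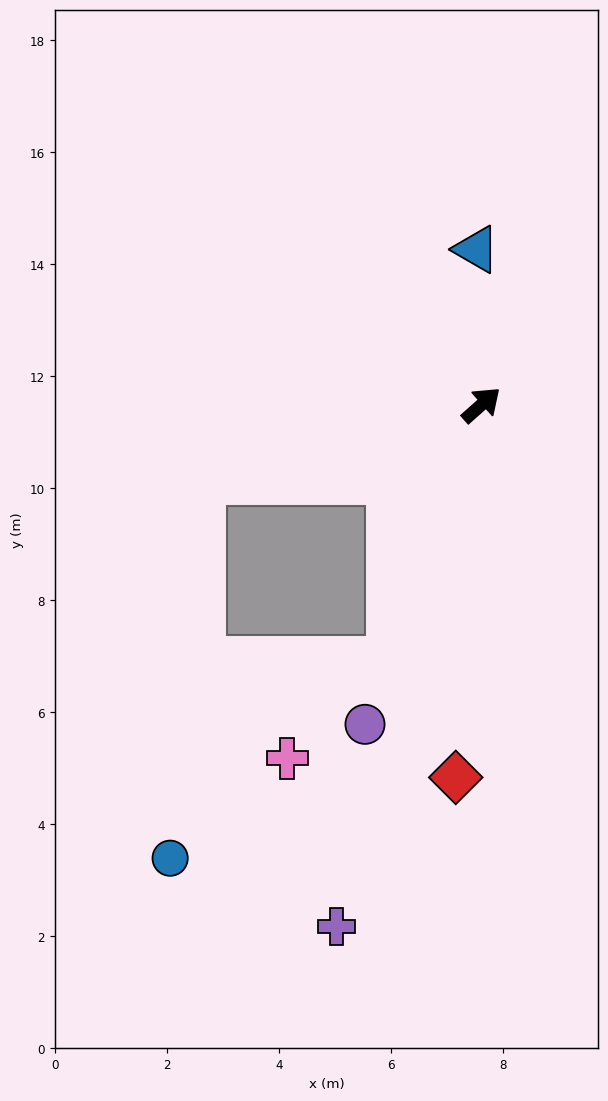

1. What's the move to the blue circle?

blocked — turn left 154°, forward 5.2 m, then turn left 70°, forward 6.8 m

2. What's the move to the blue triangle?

turn left 50°, forward 2.8 m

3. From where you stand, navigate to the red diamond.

turn right 135°, forward 6.7 m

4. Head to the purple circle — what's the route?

turn right 152°, forward 6.1 m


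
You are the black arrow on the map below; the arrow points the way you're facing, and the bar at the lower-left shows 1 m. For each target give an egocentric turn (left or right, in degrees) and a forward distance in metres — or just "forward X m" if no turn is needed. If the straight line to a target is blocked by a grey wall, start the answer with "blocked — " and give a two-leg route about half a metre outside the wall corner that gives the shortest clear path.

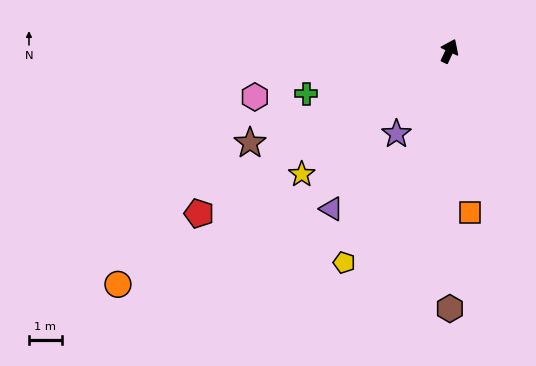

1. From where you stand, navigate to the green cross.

turn left 132°, forward 4.5 m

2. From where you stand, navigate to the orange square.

turn right 148°, forward 4.9 m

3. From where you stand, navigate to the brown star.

turn left 140°, forward 6.7 m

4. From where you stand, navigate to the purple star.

turn left 172°, forward 3.0 m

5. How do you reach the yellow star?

turn left 155°, forward 5.8 m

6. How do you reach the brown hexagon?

turn right 155°, forward 7.8 m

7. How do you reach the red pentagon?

turn left 148°, forward 9.0 m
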